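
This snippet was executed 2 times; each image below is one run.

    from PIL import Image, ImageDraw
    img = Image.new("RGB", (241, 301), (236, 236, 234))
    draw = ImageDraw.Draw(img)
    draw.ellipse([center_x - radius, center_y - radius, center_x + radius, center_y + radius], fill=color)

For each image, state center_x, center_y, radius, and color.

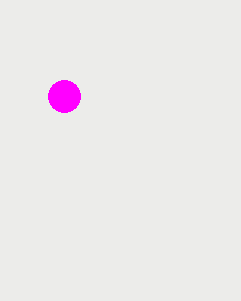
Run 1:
center_x = 64, center_y = 96, radius = 16, color = 'magenta'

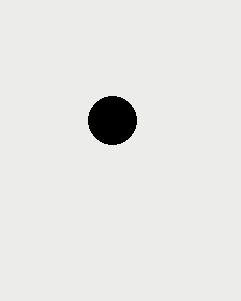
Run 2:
center_x = 112, center_y = 120, radius = 24, color = 'black'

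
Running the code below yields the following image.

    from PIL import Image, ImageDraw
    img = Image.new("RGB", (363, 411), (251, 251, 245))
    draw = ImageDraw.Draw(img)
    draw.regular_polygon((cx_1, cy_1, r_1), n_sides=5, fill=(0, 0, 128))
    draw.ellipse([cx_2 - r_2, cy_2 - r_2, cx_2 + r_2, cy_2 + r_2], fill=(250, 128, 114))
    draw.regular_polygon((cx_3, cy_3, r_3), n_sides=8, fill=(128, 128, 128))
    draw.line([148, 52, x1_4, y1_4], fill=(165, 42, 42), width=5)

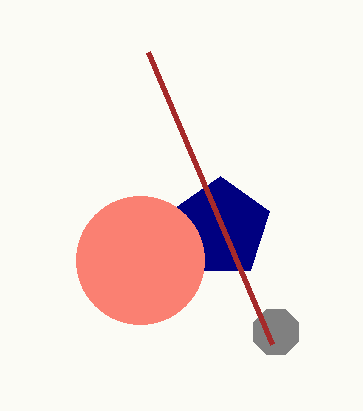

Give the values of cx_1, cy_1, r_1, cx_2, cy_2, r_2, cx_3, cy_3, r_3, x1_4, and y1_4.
cx_1 = 220, cy_1 = 228, r_1 = 52, cx_2 = 140, cy_2 = 260, r_2 = 64, cx_3 = 276, cy_3 = 332, r_3 = 24, x1_4 = 272, y1_4 = 344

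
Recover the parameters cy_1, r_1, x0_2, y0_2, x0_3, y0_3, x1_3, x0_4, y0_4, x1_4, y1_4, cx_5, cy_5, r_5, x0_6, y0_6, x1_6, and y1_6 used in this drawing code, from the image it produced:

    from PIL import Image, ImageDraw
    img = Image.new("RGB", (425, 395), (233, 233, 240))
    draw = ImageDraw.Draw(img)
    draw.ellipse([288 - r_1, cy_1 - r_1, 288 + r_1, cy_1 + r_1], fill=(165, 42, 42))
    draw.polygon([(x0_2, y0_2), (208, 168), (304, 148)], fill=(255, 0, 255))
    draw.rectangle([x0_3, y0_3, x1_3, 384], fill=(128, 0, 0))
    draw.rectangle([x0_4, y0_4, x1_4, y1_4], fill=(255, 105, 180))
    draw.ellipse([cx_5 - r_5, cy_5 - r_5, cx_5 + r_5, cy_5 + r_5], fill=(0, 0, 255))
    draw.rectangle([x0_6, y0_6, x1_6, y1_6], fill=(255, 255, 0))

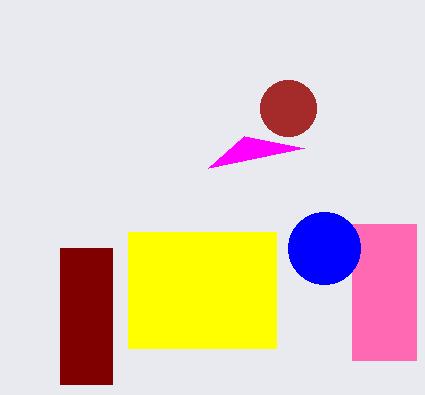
cy_1 = 108
r_1 = 28
x0_2 = 244
y0_2 = 136
x0_3 = 60
y0_3 = 248
x1_3 = 112
x0_4 = 352
y0_4 = 224
x1_4 = 416
y1_4 = 360
cx_5 = 324
cy_5 = 248
r_5 = 36
x0_6 = 128
y0_6 = 232
x1_6 = 276
y1_6 = 348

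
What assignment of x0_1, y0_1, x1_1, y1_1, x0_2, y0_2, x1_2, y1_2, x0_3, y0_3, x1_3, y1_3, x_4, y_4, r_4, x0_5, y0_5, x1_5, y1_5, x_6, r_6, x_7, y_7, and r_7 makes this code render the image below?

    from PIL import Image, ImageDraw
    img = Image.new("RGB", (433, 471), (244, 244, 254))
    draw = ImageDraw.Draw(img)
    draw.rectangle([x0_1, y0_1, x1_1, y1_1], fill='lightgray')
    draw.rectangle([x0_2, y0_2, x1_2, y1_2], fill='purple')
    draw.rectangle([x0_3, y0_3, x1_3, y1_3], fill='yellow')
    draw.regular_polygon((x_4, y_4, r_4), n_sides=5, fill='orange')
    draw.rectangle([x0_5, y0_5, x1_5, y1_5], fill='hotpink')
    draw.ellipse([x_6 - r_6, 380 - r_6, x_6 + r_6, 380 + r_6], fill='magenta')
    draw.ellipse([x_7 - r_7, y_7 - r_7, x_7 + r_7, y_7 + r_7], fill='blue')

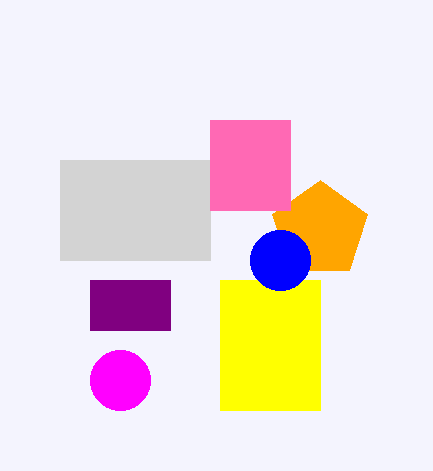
x0_1 = 60, y0_1 = 160, x1_1 = 210, y1_1 = 260, x0_2 = 90, y0_2 = 280, x1_2 = 170, y1_2 = 330, x0_3 = 220, y0_3 = 280, x1_3 = 320, y1_3 = 410, x_4 = 320, y_4 = 230, r_4 = 50, x0_5 = 210, y0_5 = 120, x1_5 = 290, y1_5 = 210, x_6 = 120, r_6 = 30, x_7 = 280, y_7 = 260, r_7 = 30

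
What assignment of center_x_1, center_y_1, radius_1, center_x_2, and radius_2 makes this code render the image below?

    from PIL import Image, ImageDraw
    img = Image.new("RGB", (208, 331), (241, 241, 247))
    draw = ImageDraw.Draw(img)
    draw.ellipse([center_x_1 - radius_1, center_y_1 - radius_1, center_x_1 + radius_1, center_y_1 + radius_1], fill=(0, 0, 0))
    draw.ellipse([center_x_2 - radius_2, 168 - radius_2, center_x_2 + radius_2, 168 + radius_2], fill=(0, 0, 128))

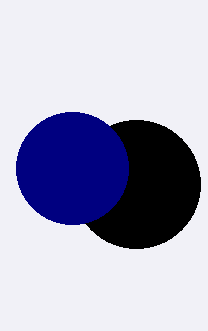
center_x_1 = 136; center_y_1 = 184; radius_1 = 64; center_x_2 = 72; radius_2 = 56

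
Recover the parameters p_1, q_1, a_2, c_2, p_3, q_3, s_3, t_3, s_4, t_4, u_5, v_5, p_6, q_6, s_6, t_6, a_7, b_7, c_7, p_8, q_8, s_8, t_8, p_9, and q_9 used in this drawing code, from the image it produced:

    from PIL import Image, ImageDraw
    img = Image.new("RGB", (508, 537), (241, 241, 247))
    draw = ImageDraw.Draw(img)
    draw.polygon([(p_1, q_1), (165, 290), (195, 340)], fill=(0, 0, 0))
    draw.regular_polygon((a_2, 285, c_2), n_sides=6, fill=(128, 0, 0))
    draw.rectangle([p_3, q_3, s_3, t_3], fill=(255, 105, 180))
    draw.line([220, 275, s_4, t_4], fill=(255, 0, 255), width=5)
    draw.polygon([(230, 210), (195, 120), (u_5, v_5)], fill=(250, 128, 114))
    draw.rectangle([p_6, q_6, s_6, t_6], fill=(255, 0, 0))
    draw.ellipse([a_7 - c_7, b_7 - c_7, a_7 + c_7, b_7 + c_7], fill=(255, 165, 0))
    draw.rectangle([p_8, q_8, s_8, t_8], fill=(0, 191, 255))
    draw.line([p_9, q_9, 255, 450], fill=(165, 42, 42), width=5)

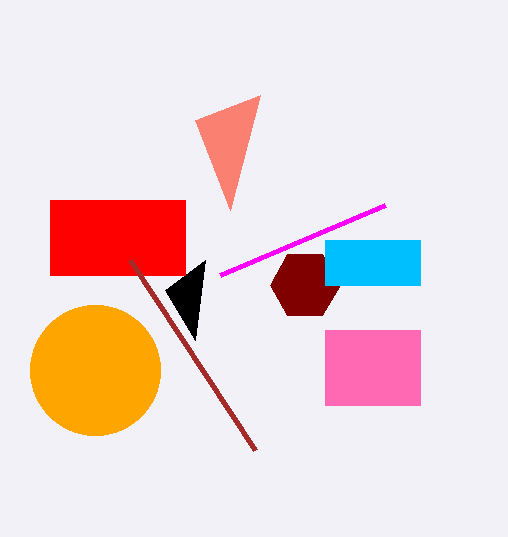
p_1 = 205, q_1 = 260, a_2 = 305, c_2 = 35, p_3 = 325, q_3 = 330, s_3 = 420, t_3 = 405, s_4 = 385, t_4 = 205, u_5 = 260, v_5 = 95, p_6 = 50, q_6 = 200, s_6 = 185, t_6 = 275, a_7 = 95, b_7 = 370, c_7 = 65, p_8 = 325, q_8 = 240, s_8 = 420, t_8 = 285, p_9 = 130, q_9 = 260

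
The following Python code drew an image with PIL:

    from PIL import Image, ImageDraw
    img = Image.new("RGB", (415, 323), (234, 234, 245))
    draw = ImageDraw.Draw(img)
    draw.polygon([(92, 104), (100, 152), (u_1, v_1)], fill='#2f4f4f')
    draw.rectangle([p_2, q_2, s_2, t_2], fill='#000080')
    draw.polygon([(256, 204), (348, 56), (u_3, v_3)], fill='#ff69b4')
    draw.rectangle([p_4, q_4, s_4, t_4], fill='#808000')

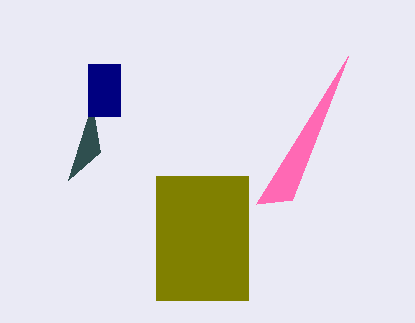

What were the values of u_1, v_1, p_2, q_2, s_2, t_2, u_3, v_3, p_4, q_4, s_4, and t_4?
u_1 = 68; v_1 = 180; p_2 = 88; q_2 = 64; s_2 = 120; t_2 = 116; u_3 = 292; v_3 = 200; p_4 = 156; q_4 = 176; s_4 = 248; t_4 = 300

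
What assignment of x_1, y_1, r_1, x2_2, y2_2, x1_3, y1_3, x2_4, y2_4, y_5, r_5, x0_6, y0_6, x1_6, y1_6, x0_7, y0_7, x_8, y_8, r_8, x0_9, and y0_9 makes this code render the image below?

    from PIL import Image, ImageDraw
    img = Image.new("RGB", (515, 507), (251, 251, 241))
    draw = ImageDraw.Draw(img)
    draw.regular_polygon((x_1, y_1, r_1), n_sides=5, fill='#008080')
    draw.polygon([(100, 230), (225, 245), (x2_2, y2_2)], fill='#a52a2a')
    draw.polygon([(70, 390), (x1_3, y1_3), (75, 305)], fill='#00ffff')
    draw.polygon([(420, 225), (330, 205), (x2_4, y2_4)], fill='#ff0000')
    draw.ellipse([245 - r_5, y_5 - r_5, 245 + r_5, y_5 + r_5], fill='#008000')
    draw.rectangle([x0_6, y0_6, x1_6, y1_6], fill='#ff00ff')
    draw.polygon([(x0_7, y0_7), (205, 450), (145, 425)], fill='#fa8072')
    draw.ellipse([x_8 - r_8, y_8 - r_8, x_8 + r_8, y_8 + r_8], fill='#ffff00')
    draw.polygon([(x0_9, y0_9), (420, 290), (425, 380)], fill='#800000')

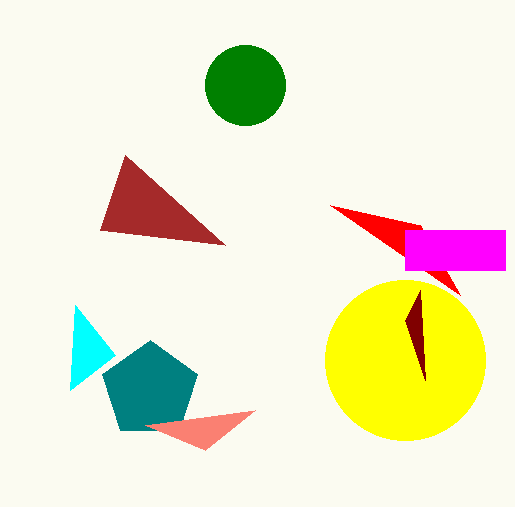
x_1 = 150, y_1 = 390, r_1 = 50, x2_2 = 125, y2_2 = 155, x1_3 = 115, y1_3 = 355, x2_4 = 460, y2_4 = 295, y_5 = 85, r_5 = 40, x0_6 = 405, y0_6 = 230, x1_6 = 505, y1_6 = 270, x0_7 = 255, y0_7 = 410, x_8 = 405, y_8 = 360, r_8 = 80, x0_9 = 405, y0_9 = 320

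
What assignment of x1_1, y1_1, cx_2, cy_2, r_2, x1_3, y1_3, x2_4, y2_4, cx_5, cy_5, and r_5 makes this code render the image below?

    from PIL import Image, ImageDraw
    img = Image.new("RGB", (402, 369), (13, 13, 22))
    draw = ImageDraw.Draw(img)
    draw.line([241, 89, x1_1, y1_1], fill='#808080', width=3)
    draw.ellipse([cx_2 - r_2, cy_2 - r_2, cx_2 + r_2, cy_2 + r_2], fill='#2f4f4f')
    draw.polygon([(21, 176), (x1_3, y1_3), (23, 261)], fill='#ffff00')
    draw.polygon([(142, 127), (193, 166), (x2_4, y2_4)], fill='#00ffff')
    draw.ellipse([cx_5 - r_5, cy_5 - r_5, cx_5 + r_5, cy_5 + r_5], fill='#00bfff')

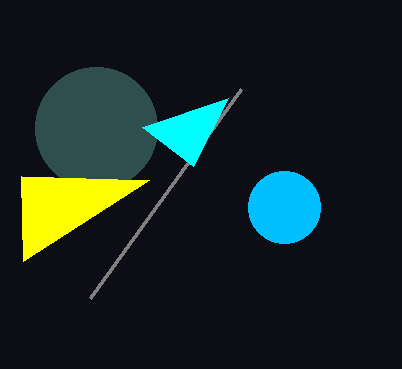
x1_1 = 90; y1_1 = 298; cx_2 = 96; cy_2 = 128; r_2 = 61; x1_3 = 149; y1_3 = 180; x2_4 = 228; y2_4 = 98; cx_5 = 284; cy_5 = 207; r_5 = 36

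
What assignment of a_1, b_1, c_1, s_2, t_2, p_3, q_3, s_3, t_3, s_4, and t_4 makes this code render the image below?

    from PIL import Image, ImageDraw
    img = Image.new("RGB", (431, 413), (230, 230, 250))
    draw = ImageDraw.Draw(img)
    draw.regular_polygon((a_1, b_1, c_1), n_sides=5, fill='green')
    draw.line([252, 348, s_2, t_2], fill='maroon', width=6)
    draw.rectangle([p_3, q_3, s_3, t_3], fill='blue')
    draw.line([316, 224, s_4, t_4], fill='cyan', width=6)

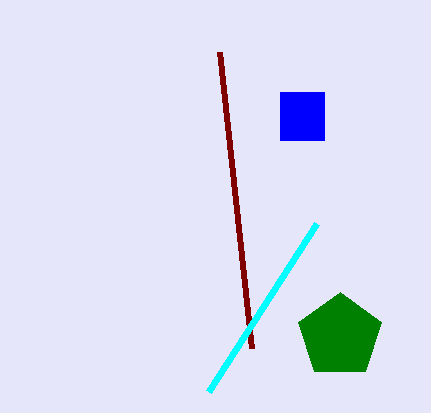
a_1 = 340
b_1 = 336
c_1 = 44
s_2 = 220
t_2 = 52
p_3 = 280
q_3 = 92
s_3 = 324
t_3 = 140
s_4 = 208
t_4 = 392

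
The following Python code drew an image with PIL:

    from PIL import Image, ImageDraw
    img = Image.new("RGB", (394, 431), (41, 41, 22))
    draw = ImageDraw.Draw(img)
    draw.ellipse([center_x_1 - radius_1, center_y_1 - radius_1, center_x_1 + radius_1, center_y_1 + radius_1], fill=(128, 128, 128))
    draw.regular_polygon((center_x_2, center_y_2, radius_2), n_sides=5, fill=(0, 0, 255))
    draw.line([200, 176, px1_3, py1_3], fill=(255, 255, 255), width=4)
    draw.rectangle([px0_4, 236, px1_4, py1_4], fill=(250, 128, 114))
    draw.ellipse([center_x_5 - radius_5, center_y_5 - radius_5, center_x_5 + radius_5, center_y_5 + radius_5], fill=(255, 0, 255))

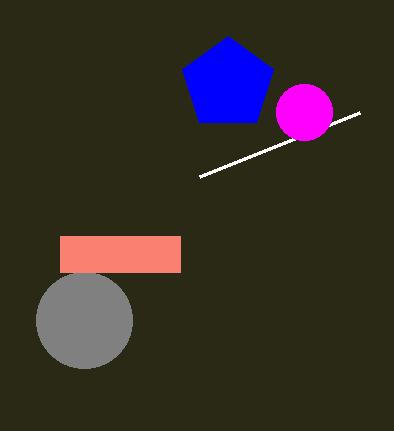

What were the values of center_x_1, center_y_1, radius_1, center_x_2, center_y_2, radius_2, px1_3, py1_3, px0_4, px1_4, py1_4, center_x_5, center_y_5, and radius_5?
center_x_1 = 84
center_y_1 = 320
radius_1 = 48
center_x_2 = 228
center_y_2 = 84
radius_2 = 48
px1_3 = 360
py1_3 = 112
px0_4 = 60
px1_4 = 180
py1_4 = 272
center_x_5 = 304
center_y_5 = 112
radius_5 = 28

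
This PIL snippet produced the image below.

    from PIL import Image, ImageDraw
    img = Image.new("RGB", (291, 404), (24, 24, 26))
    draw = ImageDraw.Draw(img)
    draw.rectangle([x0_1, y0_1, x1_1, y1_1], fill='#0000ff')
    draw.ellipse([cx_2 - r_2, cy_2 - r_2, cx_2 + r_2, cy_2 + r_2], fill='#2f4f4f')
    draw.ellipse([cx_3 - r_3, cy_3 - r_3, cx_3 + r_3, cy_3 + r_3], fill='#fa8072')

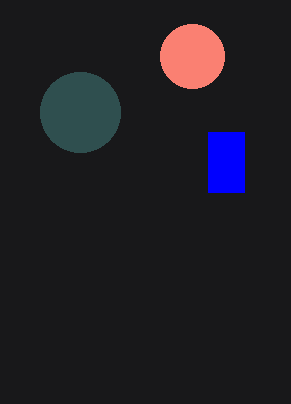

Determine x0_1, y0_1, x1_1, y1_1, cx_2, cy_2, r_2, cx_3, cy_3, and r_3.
x0_1 = 208, y0_1 = 132, x1_1 = 244, y1_1 = 192, cx_2 = 80, cy_2 = 112, r_2 = 40, cx_3 = 192, cy_3 = 56, r_3 = 32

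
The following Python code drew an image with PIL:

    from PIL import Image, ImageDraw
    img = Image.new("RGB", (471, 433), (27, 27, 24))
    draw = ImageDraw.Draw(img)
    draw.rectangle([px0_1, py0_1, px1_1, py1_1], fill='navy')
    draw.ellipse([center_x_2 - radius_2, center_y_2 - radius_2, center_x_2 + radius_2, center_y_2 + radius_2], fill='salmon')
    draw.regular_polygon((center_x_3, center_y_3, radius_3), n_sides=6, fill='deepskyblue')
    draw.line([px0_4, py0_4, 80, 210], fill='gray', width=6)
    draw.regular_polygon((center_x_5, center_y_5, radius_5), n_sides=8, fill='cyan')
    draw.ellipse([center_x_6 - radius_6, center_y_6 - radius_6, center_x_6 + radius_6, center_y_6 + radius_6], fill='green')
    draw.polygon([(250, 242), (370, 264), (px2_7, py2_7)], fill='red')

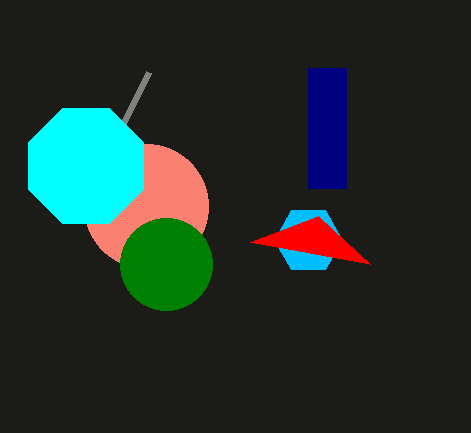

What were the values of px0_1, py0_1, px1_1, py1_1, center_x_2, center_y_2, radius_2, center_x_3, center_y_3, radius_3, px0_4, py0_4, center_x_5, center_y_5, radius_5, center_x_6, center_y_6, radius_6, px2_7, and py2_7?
px0_1 = 308
py0_1 = 68
px1_1 = 346
py1_1 = 188
center_x_2 = 146
center_y_2 = 206
radius_2 = 62
center_x_3 = 308
center_y_3 = 240
radius_3 = 34
px0_4 = 148
py0_4 = 72
center_x_5 = 86
center_y_5 = 166
radius_5 = 62
center_x_6 = 166
center_y_6 = 264
radius_6 = 46
px2_7 = 318
py2_7 = 216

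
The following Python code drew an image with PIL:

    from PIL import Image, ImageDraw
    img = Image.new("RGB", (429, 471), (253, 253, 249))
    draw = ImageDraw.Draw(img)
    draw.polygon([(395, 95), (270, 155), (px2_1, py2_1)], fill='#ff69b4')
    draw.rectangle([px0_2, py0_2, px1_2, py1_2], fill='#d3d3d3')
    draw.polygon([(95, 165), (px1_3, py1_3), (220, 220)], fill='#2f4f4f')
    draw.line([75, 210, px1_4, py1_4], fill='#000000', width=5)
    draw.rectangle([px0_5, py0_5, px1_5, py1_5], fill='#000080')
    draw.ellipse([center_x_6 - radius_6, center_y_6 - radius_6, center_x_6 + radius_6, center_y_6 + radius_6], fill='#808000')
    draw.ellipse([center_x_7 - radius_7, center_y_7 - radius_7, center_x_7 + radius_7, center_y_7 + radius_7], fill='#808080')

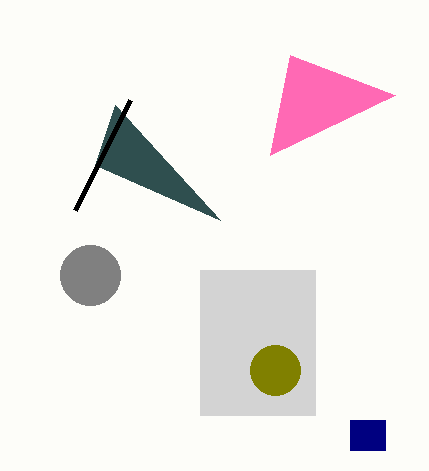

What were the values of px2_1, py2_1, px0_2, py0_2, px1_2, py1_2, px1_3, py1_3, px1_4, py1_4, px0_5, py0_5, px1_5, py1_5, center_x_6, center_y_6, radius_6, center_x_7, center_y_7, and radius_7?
px2_1 = 290
py2_1 = 55
px0_2 = 200
py0_2 = 270
px1_2 = 315
py1_2 = 415
px1_3 = 115
py1_3 = 105
px1_4 = 130
py1_4 = 100
px0_5 = 350
py0_5 = 420
px1_5 = 385
py1_5 = 450
center_x_6 = 275
center_y_6 = 370
radius_6 = 25
center_x_7 = 90
center_y_7 = 275
radius_7 = 30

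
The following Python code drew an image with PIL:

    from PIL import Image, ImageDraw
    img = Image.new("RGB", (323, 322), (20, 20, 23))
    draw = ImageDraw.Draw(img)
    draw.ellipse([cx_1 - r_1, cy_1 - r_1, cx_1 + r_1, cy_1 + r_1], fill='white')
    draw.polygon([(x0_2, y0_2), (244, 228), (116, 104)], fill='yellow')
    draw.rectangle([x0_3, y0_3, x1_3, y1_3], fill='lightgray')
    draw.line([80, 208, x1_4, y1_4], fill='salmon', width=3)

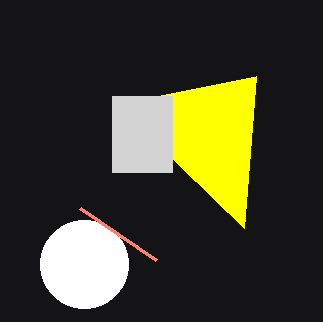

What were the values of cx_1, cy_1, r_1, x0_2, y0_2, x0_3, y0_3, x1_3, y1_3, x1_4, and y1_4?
cx_1 = 84
cy_1 = 264
r_1 = 44
x0_2 = 256
y0_2 = 76
x0_3 = 112
y0_3 = 96
x1_3 = 172
y1_3 = 172
x1_4 = 156
y1_4 = 260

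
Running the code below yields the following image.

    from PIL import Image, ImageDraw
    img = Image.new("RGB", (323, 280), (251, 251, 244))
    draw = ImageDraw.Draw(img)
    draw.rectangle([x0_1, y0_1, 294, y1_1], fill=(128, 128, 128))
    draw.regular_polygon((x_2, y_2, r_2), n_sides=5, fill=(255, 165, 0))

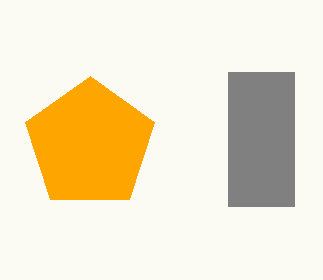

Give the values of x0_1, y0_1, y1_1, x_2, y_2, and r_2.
x0_1 = 228, y0_1 = 72, y1_1 = 206, x_2 = 90, y_2 = 144, r_2 = 68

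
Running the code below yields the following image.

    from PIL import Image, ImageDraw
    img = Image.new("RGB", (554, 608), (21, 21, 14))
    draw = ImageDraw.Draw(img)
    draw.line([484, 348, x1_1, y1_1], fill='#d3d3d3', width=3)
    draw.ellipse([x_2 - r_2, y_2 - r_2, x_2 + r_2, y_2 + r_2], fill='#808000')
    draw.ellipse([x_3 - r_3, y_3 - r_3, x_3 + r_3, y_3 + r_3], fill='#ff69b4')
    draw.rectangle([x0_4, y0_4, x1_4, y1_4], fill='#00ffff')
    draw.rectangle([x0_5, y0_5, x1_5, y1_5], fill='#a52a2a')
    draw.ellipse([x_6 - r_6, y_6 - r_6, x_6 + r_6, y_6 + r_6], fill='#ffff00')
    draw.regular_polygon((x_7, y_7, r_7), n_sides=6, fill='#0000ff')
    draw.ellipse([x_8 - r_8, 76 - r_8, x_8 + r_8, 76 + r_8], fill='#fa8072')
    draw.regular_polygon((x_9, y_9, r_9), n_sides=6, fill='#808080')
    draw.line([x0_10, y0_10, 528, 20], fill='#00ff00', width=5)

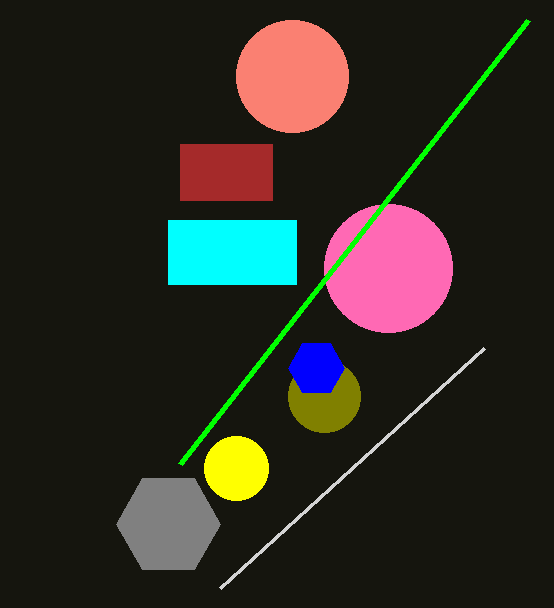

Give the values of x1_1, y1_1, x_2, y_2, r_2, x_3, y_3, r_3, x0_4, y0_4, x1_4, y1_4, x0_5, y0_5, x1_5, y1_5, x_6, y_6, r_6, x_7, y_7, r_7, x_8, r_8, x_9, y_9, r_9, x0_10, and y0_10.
x1_1 = 220, y1_1 = 588, x_2 = 324, y_2 = 396, r_2 = 36, x_3 = 388, y_3 = 268, r_3 = 64, x0_4 = 168, y0_4 = 220, x1_4 = 296, y1_4 = 284, x0_5 = 180, y0_5 = 144, x1_5 = 272, y1_5 = 200, x_6 = 236, y_6 = 468, r_6 = 32, x_7 = 316, y_7 = 368, r_7 = 28, x_8 = 292, r_8 = 56, x_9 = 168, y_9 = 524, r_9 = 52, x0_10 = 180, y0_10 = 464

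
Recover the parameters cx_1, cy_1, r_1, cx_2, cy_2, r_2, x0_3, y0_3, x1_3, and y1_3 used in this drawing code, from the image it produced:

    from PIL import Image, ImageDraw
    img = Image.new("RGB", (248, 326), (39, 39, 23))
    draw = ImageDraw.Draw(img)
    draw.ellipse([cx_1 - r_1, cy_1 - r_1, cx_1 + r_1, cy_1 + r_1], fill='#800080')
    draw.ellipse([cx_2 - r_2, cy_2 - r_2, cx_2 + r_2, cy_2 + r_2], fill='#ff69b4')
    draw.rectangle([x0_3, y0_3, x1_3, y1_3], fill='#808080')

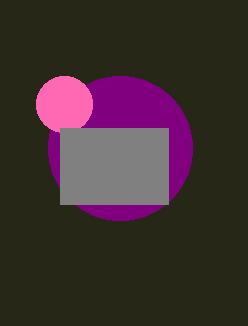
cx_1 = 120, cy_1 = 148, r_1 = 72, cx_2 = 64, cy_2 = 104, r_2 = 28, x0_3 = 60, y0_3 = 128, x1_3 = 168, y1_3 = 204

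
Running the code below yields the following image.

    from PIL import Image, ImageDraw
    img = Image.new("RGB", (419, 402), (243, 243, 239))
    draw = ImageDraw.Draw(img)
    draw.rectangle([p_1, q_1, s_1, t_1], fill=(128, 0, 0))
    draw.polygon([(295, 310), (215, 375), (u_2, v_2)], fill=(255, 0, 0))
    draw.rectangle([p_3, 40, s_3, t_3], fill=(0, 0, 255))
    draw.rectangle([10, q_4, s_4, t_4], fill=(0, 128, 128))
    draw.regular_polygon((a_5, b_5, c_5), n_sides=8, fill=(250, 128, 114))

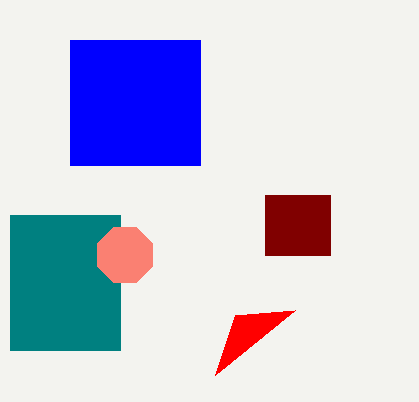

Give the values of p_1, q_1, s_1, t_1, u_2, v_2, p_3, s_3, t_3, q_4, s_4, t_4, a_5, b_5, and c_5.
p_1 = 265, q_1 = 195, s_1 = 330, t_1 = 255, u_2 = 235, v_2 = 315, p_3 = 70, s_3 = 200, t_3 = 165, q_4 = 215, s_4 = 120, t_4 = 350, a_5 = 125, b_5 = 255, c_5 = 30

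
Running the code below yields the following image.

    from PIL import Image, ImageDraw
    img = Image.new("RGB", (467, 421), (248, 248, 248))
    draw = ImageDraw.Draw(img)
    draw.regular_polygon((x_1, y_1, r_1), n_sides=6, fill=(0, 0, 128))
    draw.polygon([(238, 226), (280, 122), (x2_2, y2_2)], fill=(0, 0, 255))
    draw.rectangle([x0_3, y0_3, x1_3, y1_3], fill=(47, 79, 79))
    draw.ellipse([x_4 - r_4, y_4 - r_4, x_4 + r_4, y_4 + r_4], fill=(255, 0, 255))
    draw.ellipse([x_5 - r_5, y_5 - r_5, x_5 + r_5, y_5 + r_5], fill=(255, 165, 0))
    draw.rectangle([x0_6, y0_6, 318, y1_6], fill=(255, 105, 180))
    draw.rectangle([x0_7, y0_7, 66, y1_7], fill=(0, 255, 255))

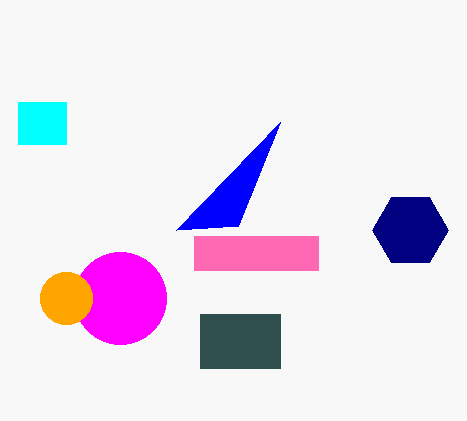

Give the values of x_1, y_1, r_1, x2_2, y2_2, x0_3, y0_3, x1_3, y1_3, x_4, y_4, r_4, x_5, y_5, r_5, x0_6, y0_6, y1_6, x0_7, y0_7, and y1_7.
x_1 = 410
y_1 = 230
r_1 = 38
x2_2 = 176
y2_2 = 230
x0_3 = 200
y0_3 = 314
x1_3 = 280
y1_3 = 368
x_4 = 120
y_4 = 298
r_4 = 46
x_5 = 66
y_5 = 298
r_5 = 26
x0_6 = 194
y0_6 = 236
y1_6 = 270
x0_7 = 18
y0_7 = 102
y1_7 = 144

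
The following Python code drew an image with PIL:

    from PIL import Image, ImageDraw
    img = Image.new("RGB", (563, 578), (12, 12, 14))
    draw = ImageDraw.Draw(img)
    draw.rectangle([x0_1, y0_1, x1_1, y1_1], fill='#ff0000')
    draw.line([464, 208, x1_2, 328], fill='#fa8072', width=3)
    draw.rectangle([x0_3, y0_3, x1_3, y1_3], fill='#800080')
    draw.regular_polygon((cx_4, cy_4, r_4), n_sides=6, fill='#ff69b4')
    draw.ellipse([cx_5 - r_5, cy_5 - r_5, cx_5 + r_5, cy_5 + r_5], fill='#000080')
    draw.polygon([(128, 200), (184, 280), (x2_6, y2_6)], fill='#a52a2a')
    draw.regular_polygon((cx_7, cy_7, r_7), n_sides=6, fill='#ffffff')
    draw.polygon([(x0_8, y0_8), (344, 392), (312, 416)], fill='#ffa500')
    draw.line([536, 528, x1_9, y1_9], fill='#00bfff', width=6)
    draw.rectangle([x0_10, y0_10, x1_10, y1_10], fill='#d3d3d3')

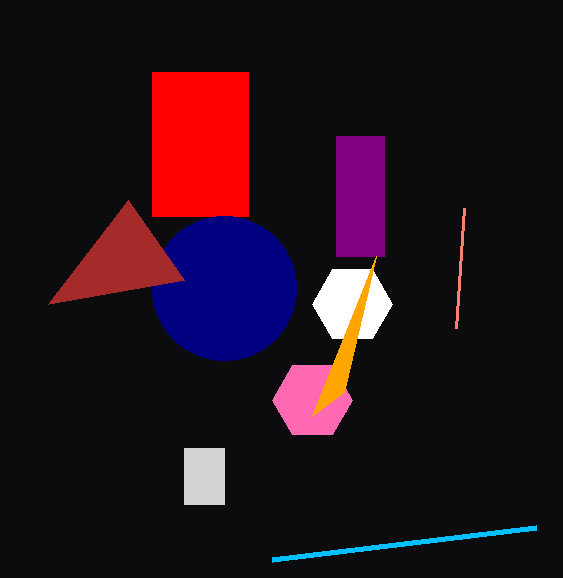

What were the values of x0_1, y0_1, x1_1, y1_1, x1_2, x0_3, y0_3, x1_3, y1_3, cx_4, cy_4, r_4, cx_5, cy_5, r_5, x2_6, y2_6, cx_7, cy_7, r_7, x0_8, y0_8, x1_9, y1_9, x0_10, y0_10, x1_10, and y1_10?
x0_1 = 152; y0_1 = 72; x1_1 = 248; y1_1 = 216; x1_2 = 456; x0_3 = 336; y0_3 = 136; x1_3 = 384; y1_3 = 256; cx_4 = 312; cy_4 = 400; r_4 = 40; cx_5 = 224; cy_5 = 288; r_5 = 72; x2_6 = 48; y2_6 = 304; cx_7 = 352; cy_7 = 304; r_7 = 40; x0_8 = 376; y0_8 = 256; x1_9 = 272; y1_9 = 560; x0_10 = 184; y0_10 = 448; x1_10 = 224; y1_10 = 504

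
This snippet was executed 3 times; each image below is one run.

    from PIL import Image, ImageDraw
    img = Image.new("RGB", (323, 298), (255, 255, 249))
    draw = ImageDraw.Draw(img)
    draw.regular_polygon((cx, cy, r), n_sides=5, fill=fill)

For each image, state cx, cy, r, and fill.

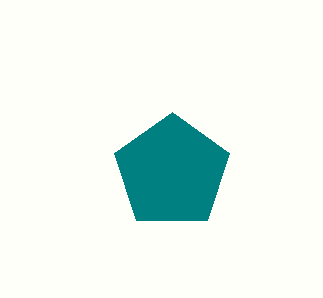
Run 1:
cx = 172; cy = 172; r = 60; fill = 'teal'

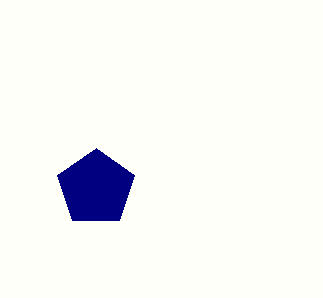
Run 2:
cx = 96; cy = 188; r = 40; fill = 'navy'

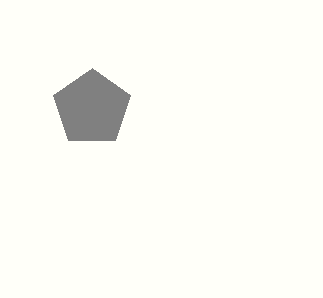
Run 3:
cx = 92
cy = 108
r = 40
fill = 'gray'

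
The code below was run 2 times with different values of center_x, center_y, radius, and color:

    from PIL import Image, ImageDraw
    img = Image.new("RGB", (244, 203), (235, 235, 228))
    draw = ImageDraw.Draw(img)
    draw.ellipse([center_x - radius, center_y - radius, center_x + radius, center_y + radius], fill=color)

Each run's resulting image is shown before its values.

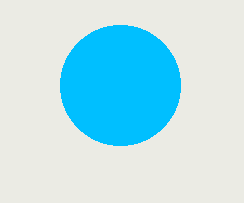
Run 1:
center_x = 120, center_y = 85, radius = 60, color = 'deepskyblue'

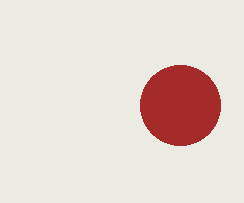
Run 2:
center_x = 180
center_y = 105
radius = 40
color = 'brown'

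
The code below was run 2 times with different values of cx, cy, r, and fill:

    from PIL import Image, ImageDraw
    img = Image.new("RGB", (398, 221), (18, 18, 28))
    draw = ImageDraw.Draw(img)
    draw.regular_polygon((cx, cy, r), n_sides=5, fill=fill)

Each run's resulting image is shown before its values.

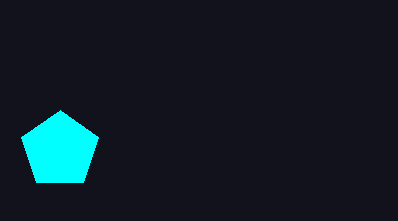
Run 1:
cx = 60
cy = 150
r = 40
fill = 'cyan'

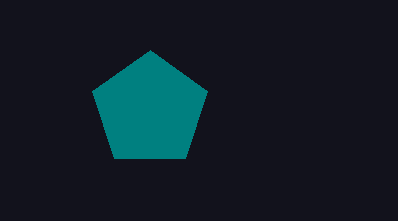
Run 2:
cx = 150, cy = 110, r = 60, fill = 'teal'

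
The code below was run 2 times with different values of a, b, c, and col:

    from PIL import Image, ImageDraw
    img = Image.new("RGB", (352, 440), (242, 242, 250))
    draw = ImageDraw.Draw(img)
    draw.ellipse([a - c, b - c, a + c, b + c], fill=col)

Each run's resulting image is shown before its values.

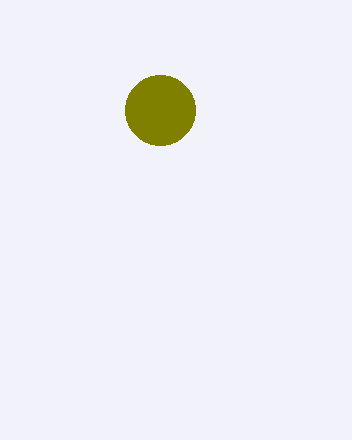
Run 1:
a = 160, b = 110, c = 35, col = 'olive'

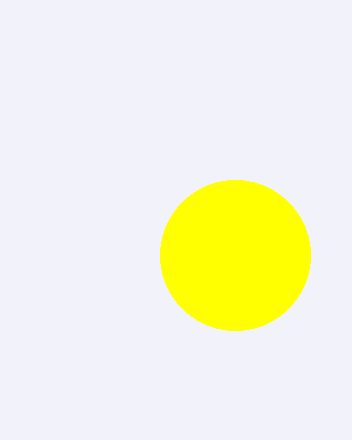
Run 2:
a = 235, b = 255, c = 75, col = 'yellow'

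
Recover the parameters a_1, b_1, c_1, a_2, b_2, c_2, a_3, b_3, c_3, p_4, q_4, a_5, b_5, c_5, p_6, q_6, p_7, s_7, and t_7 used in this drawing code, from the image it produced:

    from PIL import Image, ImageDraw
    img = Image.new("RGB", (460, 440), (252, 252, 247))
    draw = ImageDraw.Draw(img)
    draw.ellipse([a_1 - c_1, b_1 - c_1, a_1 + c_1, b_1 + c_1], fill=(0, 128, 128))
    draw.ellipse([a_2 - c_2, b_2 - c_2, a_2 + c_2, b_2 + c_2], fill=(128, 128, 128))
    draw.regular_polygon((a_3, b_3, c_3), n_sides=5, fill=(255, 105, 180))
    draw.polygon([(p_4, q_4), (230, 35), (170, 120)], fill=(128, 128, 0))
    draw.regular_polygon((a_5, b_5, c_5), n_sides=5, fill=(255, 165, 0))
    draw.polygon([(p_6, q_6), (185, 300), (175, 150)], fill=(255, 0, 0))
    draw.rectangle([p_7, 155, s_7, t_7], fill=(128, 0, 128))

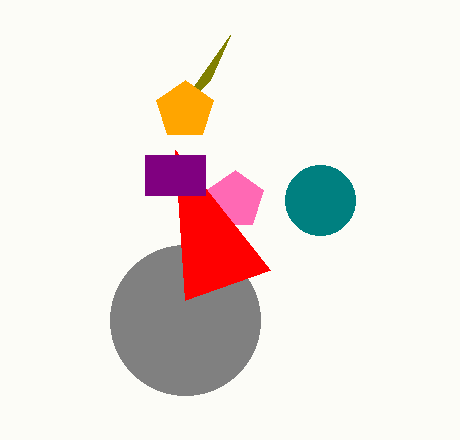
a_1 = 320, b_1 = 200, c_1 = 35, a_2 = 185, b_2 = 320, c_2 = 75, a_3 = 235, b_3 = 200, c_3 = 30, p_4 = 210, q_4 = 80, a_5 = 185, b_5 = 110, c_5 = 30, p_6 = 270, q_6 = 270, p_7 = 145, s_7 = 205, t_7 = 195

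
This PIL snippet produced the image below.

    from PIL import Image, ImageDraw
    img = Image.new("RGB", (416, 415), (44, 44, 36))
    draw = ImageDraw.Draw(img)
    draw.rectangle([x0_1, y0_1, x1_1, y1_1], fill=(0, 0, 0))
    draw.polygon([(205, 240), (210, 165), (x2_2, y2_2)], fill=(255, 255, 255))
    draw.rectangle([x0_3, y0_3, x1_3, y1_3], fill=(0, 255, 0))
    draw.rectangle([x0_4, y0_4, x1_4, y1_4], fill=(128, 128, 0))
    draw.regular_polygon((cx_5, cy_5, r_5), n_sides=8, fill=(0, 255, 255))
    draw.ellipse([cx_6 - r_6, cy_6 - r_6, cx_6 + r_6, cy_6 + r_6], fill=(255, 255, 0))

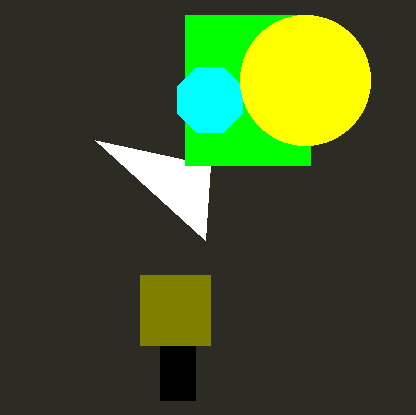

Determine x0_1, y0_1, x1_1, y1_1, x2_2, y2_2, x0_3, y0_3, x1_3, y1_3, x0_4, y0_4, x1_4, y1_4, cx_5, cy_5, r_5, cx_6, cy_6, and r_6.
x0_1 = 160
y0_1 = 275
x1_1 = 195
y1_1 = 400
x2_2 = 95
y2_2 = 140
x0_3 = 185
y0_3 = 15
x1_3 = 310
y1_3 = 165
x0_4 = 140
y0_4 = 275
x1_4 = 210
y1_4 = 345
cx_5 = 210
cy_5 = 100
r_5 = 35
cx_6 = 305
cy_6 = 80
r_6 = 65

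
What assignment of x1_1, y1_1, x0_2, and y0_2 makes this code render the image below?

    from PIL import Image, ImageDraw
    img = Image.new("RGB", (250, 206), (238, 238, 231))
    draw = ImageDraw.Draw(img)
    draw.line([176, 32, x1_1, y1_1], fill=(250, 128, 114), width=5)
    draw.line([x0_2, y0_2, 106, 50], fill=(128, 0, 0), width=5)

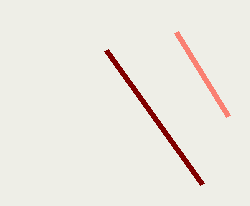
x1_1 = 228
y1_1 = 116
x0_2 = 202
y0_2 = 184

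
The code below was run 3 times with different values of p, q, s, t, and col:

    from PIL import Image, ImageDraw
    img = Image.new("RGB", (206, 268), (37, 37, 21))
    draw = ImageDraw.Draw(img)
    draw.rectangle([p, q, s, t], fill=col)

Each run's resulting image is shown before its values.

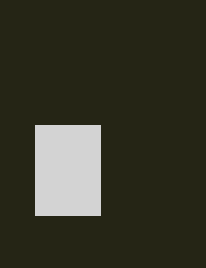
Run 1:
p = 35; q = 125; s = 100; t = 215; col = 'lightgray'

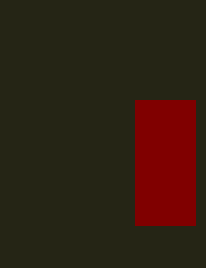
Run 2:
p = 135; q = 100; s = 195; t = 225; col = 'maroon'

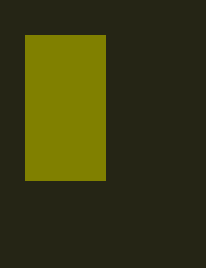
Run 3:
p = 25
q = 35
s = 105
t = 180
col = 'olive'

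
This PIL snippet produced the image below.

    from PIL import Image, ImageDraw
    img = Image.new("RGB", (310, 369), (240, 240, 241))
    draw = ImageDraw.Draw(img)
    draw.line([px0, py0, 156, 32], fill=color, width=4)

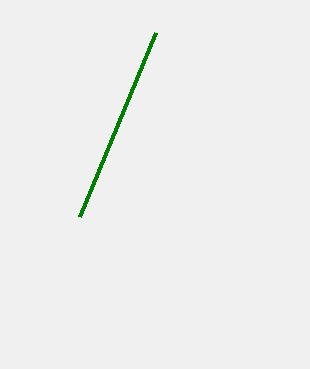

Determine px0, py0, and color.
px0 = 80, py0 = 216, color = 'green'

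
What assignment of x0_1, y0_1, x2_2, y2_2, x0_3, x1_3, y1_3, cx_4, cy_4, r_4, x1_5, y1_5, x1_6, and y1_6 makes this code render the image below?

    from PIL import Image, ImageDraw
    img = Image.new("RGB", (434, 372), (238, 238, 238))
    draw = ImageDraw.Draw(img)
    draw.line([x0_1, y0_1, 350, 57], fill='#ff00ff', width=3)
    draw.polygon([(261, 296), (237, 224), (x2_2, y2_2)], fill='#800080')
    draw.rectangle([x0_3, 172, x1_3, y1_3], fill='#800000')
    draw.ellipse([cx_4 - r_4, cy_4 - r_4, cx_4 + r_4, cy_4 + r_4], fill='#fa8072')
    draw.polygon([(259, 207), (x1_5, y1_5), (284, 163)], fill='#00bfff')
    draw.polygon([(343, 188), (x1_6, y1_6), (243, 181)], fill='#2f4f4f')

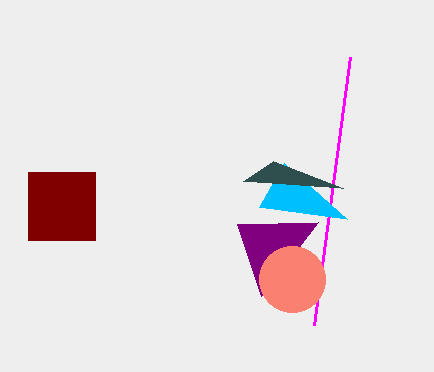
x0_1 = 314
y0_1 = 325
x2_2 = 318
y2_2 = 222
x0_3 = 28
x1_3 = 95
y1_3 = 240
cx_4 = 292
cy_4 = 279
r_4 = 33
x1_5 = 347
y1_5 = 219
x1_6 = 273
y1_6 = 161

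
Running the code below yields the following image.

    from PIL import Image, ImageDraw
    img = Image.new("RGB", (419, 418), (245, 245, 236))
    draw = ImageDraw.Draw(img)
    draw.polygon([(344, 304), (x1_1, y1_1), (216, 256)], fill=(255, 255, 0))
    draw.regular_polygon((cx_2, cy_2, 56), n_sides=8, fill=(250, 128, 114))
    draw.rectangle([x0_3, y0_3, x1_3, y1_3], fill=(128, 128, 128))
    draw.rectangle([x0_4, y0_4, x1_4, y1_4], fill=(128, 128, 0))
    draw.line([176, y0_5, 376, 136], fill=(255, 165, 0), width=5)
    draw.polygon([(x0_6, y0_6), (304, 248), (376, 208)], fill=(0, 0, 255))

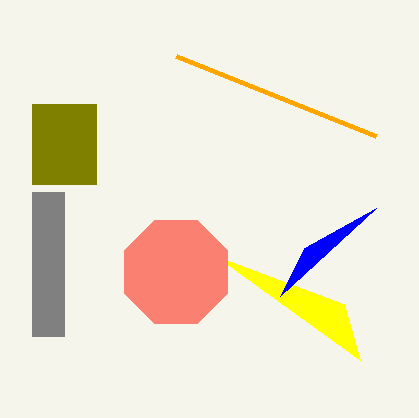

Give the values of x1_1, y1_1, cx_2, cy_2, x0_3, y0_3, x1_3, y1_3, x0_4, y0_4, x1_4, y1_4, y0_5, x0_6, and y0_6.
x1_1 = 360; y1_1 = 360; cx_2 = 176; cy_2 = 272; x0_3 = 32; y0_3 = 192; x1_3 = 64; y1_3 = 336; x0_4 = 32; y0_4 = 104; x1_4 = 96; y1_4 = 184; y0_5 = 56; x0_6 = 280; y0_6 = 296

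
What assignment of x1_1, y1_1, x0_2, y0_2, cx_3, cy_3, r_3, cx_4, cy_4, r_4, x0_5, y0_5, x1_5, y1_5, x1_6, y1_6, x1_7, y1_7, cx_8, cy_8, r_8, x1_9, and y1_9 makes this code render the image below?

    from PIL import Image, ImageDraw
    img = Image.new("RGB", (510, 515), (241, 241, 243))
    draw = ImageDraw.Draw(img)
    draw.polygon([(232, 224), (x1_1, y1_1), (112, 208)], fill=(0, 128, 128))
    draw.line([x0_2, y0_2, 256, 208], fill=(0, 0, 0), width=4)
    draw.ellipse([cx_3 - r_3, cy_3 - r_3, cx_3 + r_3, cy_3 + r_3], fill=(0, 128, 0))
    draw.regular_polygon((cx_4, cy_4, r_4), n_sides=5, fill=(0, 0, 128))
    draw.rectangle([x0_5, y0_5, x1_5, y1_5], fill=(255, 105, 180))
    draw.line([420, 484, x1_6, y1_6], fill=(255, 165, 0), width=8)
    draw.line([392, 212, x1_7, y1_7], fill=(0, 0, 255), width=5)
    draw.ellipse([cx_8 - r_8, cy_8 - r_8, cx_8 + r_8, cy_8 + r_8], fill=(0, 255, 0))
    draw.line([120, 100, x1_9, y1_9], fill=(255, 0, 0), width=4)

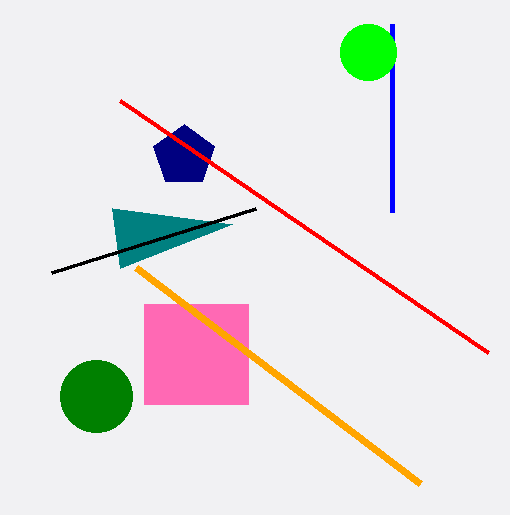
x1_1 = 120; y1_1 = 268; x0_2 = 52; y0_2 = 272; cx_3 = 96; cy_3 = 396; r_3 = 36; cx_4 = 184; cy_4 = 156; r_4 = 32; x0_5 = 144; y0_5 = 304; x1_5 = 248; y1_5 = 404; x1_6 = 136; y1_6 = 268; x1_7 = 392; y1_7 = 24; cx_8 = 368; cy_8 = 52; r_8 = 28; x1_9 = 488; y1_9 = 352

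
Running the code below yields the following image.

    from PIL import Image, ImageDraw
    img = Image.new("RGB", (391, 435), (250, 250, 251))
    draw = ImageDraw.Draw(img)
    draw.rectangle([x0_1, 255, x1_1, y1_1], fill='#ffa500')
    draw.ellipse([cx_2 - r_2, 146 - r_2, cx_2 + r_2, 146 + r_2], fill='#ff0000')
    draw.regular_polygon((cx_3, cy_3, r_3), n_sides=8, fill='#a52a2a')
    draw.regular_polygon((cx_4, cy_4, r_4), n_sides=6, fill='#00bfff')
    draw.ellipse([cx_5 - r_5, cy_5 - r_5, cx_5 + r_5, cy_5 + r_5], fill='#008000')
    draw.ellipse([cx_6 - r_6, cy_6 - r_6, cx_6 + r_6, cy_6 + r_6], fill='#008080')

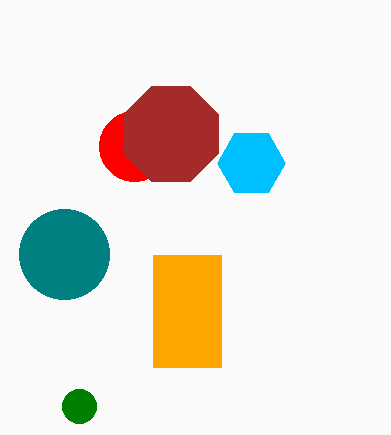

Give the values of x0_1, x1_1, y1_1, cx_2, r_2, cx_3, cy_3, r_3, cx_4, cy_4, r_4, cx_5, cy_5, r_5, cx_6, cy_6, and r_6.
x0_1 = 153
x1_1 = 221
y1_1 = 367
cx_2 = 134
r_2 = 35
cx_3 = 171
cy_3 = 134
r_3 = 51
cx_4 = 251
cy_4 = 163
r_4 = 34
cx_5 = 79
cy_5 = 406
r_5 = 17
cx_6 = 64
cy_6 = 254
r_6 = 45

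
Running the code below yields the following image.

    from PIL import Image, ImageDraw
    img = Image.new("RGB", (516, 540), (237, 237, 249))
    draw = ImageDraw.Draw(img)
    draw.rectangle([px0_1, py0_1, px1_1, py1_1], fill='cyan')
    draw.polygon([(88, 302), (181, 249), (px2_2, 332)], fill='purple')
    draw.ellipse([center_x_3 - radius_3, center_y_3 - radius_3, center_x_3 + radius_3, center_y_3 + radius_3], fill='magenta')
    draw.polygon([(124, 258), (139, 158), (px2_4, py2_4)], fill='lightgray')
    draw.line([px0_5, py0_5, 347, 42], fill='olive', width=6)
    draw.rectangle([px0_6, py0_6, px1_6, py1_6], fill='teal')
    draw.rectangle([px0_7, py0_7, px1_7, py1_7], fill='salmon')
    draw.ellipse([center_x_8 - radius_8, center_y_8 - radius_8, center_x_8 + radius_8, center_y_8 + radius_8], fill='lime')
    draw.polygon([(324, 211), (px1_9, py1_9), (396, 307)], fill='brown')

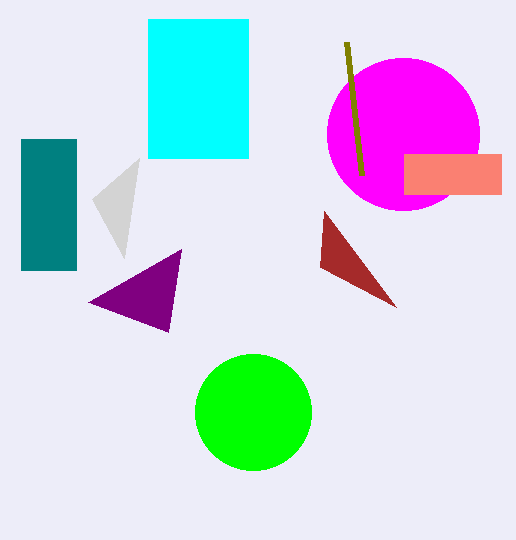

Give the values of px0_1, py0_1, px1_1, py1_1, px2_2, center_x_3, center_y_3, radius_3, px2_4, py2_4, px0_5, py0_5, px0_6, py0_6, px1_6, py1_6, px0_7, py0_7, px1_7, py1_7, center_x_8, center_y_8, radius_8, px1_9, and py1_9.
px0_1 = 148; py0_1 = 19; px1_1 = 248; py1_1 = 158; px2_2 = 168; center_x_3 = 403; center_y_3 = 134; radius_3 = 76; px2_4 = 92; py2_4 = 199; px0_5 = 362; py0_5 = 175; px0_6 = 21; py0_6 = 139; px1_6 = 76; py1_6 = 270; px0_7 = 404; py0_7 = 154; px1_7 = 501; py1_7 = 194; center_x_8 = 253; center_y_8 = 412; radius_8 = 58; px1_9 = 320; py1_9 = 267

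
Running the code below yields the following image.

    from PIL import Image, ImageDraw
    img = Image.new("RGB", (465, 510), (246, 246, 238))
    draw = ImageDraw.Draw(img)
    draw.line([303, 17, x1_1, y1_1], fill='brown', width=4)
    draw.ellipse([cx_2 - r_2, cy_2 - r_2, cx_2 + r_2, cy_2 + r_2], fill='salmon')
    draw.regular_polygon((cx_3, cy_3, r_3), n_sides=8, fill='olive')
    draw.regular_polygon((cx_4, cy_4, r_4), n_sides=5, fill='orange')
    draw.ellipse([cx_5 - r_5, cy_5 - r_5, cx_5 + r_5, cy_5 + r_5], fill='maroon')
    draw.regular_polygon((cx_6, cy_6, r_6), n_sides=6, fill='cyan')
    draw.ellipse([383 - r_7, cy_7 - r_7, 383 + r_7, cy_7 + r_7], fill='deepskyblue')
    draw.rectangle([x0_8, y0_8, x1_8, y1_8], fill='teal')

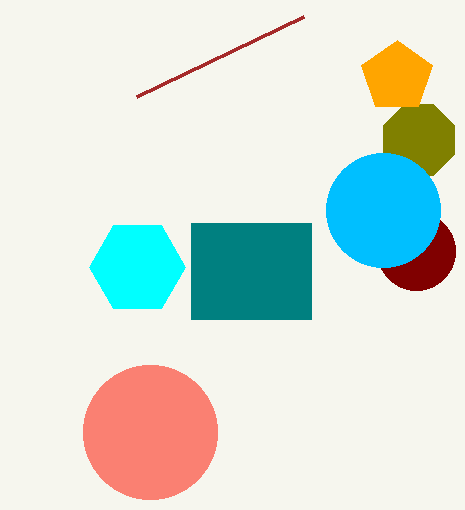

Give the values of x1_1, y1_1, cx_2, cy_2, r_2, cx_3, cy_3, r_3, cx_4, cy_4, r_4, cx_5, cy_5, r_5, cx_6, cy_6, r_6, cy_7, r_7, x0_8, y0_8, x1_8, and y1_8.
x1_1 = 136; y1_1 = 97; cx_2 = 150; cy_2 = 432; r_2 = 67; cx_3 = 419; cy_3 = 140; r_3 = 38; cx_4 = 397; cy_4 = 77; r_4 = 37; cx_5 = 416; cy_5 = 251; r_5 = 39; cx_6 = 137; cy_6 = 267; r_6 = 48; cy_7 = 210; r_7 = 57; x0_8 = 191; y0_8 = 223; x1_8 = 311; y1_8 = 319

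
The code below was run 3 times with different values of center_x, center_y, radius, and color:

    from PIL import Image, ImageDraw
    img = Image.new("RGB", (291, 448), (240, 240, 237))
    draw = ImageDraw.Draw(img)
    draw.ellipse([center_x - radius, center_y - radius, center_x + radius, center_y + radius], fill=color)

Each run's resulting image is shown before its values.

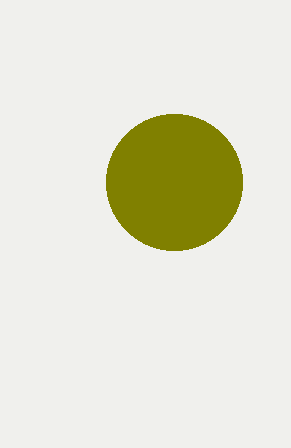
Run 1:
center_x = 174, center_y = 182, radius = 68, color = 'olive'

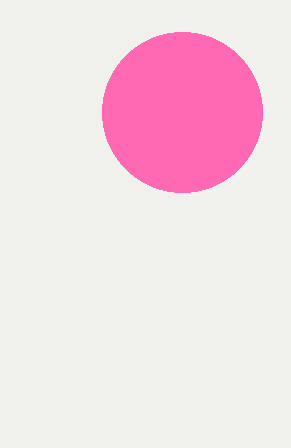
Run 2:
center_x = 182
center_y = 112
radius = 80
color = 'hotpink'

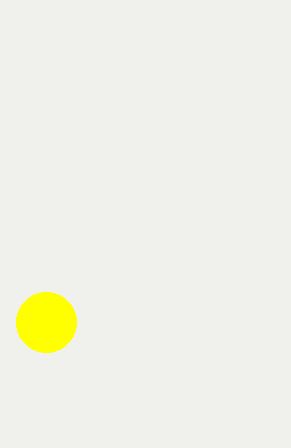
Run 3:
center_x = 46; center_y = 322; radius = 30; color = 'yellow'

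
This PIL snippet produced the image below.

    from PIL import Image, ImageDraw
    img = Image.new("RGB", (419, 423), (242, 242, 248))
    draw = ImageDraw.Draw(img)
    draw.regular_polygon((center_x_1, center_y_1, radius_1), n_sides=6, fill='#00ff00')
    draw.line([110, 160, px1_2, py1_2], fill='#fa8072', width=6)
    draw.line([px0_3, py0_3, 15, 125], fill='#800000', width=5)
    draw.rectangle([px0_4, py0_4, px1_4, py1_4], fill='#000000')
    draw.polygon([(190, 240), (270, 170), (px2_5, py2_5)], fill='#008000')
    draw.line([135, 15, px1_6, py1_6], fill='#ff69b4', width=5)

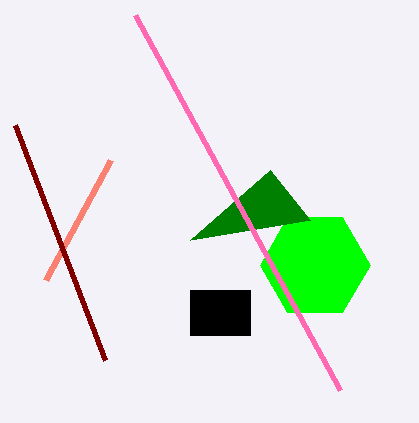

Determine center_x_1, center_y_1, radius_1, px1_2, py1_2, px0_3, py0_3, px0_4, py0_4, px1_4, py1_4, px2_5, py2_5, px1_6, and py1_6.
center_x_1 = 315
center_y_1 = 265
radius_1 = 55
px1_2 = 45
py1_2 = 280
px0_3 = 105
py0_3 = 360
px0_4 = 190
py0_4 = 290
px1_4 = 250
py1_4 = 335
px2_5 = 310
py2_5 = 220
px1_6 = 340
py1_6 = 390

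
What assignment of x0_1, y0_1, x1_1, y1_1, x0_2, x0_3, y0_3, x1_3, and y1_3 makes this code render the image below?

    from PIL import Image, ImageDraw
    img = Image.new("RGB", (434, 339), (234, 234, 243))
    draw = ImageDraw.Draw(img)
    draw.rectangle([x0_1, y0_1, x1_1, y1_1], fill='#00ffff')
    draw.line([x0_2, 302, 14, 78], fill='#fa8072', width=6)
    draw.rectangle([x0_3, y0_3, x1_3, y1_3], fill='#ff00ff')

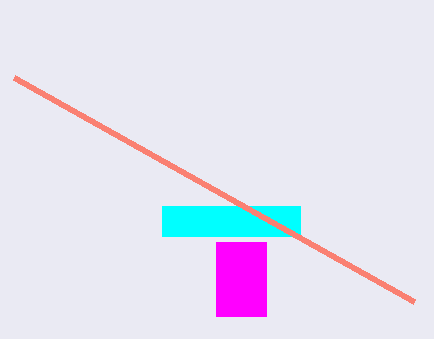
x0_1 = 162; y0_1 = 206; x1_1 = 300; y1_1 = 236; x0_2 = 414; x0_3 = 216; y0_3 = 242; x1_3 = 266; y1_3 = 316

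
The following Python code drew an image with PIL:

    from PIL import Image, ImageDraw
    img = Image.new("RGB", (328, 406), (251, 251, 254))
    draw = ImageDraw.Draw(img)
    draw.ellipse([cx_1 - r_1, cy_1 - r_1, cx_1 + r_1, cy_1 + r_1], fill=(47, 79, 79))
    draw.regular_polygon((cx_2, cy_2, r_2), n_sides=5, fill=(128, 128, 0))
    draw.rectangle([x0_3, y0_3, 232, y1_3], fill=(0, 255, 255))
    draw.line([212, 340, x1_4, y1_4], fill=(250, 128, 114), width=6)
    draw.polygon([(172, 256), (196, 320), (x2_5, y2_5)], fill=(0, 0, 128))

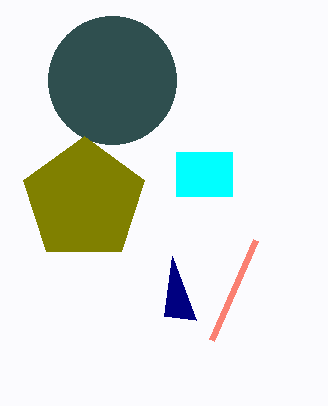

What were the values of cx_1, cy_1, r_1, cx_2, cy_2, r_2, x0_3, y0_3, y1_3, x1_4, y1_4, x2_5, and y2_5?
cx_1 = 112; cy_1 = 80; r_1 = 64; cx_2 = 84; cy_2 = 200; r_2 = 64; x0_3 = 176; y0_3 = 152; y1_3 = 196; x1_4 = 256; y1_4 = 240; x2_5 = 164; y2_5 = 316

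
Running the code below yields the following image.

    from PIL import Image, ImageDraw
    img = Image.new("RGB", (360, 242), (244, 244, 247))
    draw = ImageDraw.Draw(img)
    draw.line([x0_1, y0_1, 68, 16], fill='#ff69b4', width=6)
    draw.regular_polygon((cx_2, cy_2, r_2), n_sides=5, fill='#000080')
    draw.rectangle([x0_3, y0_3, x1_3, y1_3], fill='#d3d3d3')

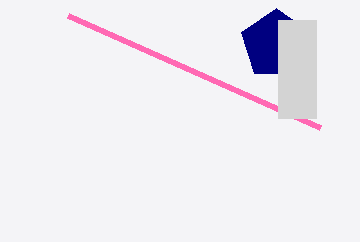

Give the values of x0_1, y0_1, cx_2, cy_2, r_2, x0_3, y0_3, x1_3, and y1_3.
x0_1 = 320
y0_1 = 128
cx_2 = 276
cy_2 = 44
r_2 = 36
x0_3 = 278
y0_3 = 20
x1_3 = 316
y1_3 = 118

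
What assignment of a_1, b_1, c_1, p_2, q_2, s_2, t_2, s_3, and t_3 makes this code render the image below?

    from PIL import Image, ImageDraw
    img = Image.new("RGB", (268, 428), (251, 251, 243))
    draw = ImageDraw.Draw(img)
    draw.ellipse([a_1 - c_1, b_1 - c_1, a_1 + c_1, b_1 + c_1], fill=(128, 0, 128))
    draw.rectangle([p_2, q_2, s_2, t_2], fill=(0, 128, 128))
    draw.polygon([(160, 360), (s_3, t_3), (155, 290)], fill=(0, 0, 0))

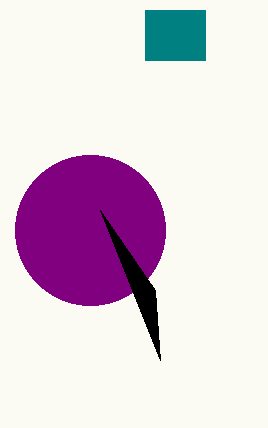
a_1 = 90; b_1 = 230; c_1 = 75; p_2 = 145; q_2 = 10; s_2 = 205; t_2 = 60; s_3 = 100; t_3 = 210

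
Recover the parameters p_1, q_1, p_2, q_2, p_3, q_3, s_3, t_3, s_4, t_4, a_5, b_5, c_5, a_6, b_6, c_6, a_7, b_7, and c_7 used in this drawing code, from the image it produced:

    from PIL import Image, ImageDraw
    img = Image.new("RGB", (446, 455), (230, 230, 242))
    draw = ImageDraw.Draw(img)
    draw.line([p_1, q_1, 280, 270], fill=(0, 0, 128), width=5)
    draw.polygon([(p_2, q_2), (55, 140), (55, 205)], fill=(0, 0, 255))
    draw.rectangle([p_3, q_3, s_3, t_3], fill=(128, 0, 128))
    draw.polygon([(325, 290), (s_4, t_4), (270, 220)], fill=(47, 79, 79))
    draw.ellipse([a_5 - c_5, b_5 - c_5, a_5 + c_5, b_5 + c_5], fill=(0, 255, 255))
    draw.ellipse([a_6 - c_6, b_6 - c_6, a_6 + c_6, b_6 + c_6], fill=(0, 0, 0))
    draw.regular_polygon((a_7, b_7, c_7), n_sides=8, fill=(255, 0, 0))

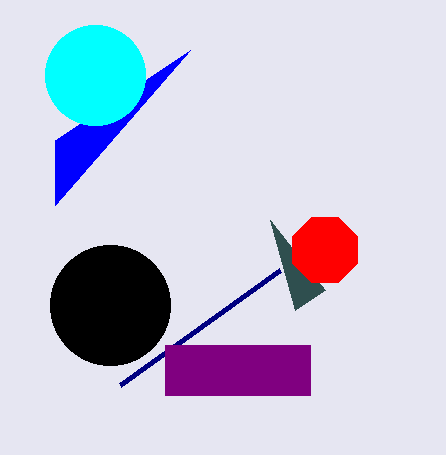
p_1 = 120
q_1 = 385
p_2 = 190
q_2 = 50
p_3 = 165
q_3 = 345
s_3 = 310
t_3 = 395
s_4 = 295
t_4 = 310
a_5 = 95
b_5 = 75
c_5 = 50
a_6 = 110
b_6 = 305
c_6 = 60
a_7 = 325
b_7 = 250
c_7 = 35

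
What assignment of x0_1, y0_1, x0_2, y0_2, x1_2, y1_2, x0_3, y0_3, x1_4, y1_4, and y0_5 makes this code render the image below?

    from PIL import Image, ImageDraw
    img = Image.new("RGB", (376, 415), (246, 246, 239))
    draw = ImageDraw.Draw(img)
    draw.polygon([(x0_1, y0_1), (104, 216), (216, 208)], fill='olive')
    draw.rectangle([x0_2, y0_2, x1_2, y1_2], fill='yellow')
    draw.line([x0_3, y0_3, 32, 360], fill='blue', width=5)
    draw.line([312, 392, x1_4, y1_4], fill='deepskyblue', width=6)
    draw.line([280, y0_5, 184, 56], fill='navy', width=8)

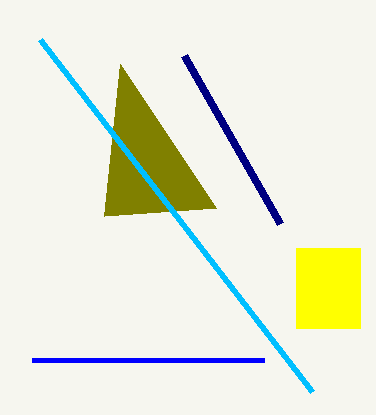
x0_1 = 120
y0_1 = 64
x0_2 = 296
y0_2 = 248
x1_2 = 360
y1_2 = 328
x0_3 = 264
y0_3 = 360
x1_4 = 40
y1_4 = 40
y0_5 = 224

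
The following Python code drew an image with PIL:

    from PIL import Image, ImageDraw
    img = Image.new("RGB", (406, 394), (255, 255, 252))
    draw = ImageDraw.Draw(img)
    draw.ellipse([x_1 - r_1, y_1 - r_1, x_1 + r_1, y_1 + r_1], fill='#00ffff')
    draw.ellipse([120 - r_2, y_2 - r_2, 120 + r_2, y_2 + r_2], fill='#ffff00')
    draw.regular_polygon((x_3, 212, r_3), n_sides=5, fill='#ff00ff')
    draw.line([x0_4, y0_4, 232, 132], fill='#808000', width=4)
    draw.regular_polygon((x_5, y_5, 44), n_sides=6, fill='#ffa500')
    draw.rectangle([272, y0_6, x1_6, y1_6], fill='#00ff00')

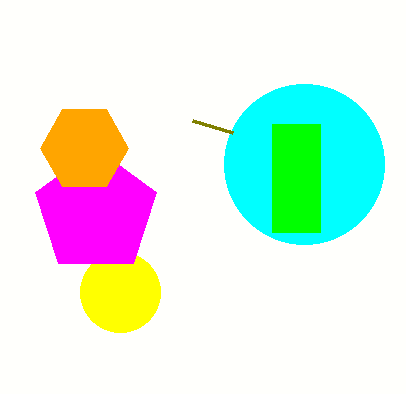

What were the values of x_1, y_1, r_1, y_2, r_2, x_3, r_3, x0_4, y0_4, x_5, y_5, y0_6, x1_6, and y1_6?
x_1 = 304, y_1 = 164, r_1 = 80, y_2 = 292, r_2 = 40, x_3 = 96, r_3 = 64, x0_4 = 192, y0_4 = 120, x_5 = 84, y_5 = 148, y0_6 = 124, x1_6 = 320, y1_6 = 232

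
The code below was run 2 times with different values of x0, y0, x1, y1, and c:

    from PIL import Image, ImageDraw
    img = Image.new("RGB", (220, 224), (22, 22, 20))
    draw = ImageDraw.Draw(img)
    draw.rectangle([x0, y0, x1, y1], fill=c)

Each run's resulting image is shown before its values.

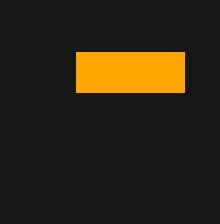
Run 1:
x0 = 76
y0 = 52
x1 = 184
y1 = 92
c = 'orange'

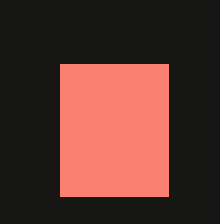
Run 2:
x0 = 60; y0 = 64; x1 = 168; y1 = 196; c = 'salmon'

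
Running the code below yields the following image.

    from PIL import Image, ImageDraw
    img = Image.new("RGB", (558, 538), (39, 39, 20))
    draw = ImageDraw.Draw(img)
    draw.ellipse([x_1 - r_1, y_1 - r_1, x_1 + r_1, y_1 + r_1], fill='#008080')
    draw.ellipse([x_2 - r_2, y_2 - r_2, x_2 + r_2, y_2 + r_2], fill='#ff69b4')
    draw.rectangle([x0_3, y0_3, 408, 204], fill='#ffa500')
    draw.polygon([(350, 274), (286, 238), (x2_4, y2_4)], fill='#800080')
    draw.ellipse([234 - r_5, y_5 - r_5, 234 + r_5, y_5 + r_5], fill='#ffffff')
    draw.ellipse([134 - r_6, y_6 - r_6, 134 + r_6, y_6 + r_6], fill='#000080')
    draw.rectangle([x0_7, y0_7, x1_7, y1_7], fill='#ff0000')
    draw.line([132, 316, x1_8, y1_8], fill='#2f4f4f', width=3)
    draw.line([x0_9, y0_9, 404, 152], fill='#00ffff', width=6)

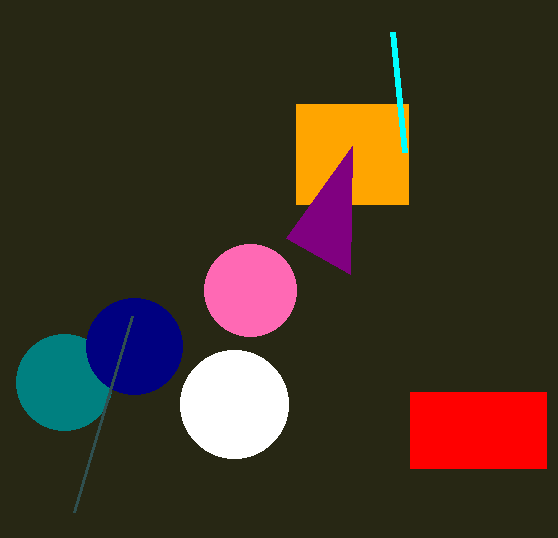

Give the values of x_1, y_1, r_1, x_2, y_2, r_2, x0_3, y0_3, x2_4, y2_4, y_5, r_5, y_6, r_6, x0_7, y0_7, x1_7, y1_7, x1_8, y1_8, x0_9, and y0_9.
x_1 = 64; y_1 = 382; r_1 = 48; x_2 = 250; y_2 = 290; r_2 = 46; x0_3 = 296; y0_3 = 104; x2_4 = 352; y2_4 = 146; y_5 = 404; r_5 = 54; y_6 = 346; r_6 = 48; x0_7 = 410; y0_7 = 392; x1_7 = 546; y1_7 = 468; x1_8 = 74; y1_8 = 512; x0_9 = 392; y0_9 = 32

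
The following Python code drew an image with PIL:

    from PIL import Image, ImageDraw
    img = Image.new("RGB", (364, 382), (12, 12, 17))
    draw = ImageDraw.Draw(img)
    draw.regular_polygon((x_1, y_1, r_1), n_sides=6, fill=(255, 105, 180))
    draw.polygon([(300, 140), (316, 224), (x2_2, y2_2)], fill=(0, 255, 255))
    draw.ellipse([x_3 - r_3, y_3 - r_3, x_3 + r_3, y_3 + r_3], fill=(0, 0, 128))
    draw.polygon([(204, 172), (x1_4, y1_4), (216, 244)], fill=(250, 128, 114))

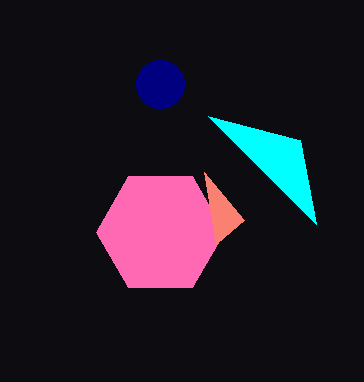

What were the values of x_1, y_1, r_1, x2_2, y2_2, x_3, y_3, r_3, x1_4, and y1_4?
x_1 = 160; y_1 = 232; r_1 = 64; x2_2 = 208; y2_2 = 116; x_3 = 160; y_3 = 84; r_3 = 24; x1_4 = 244; y1_4 = 220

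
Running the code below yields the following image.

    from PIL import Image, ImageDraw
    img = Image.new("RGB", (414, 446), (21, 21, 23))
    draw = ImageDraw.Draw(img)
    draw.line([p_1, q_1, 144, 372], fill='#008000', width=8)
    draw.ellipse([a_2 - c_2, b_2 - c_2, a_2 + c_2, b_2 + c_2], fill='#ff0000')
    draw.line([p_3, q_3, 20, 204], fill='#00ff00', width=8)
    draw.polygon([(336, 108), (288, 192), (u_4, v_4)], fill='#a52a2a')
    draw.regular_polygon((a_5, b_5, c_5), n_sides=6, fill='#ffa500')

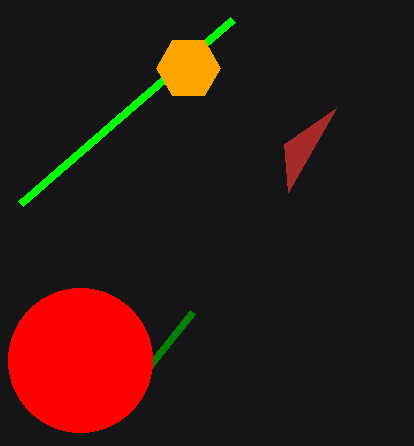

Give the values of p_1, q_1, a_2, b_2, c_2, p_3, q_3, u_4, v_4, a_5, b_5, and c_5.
p_1 = 192, q_1 = 312, a_2 = 80, b_2 = 360, c_2 = 72, p_3 = 232, q_3 = 20, u_4 = 284, v_4 = 144, a_5 = 188, b_5 = 68, c_5 = 32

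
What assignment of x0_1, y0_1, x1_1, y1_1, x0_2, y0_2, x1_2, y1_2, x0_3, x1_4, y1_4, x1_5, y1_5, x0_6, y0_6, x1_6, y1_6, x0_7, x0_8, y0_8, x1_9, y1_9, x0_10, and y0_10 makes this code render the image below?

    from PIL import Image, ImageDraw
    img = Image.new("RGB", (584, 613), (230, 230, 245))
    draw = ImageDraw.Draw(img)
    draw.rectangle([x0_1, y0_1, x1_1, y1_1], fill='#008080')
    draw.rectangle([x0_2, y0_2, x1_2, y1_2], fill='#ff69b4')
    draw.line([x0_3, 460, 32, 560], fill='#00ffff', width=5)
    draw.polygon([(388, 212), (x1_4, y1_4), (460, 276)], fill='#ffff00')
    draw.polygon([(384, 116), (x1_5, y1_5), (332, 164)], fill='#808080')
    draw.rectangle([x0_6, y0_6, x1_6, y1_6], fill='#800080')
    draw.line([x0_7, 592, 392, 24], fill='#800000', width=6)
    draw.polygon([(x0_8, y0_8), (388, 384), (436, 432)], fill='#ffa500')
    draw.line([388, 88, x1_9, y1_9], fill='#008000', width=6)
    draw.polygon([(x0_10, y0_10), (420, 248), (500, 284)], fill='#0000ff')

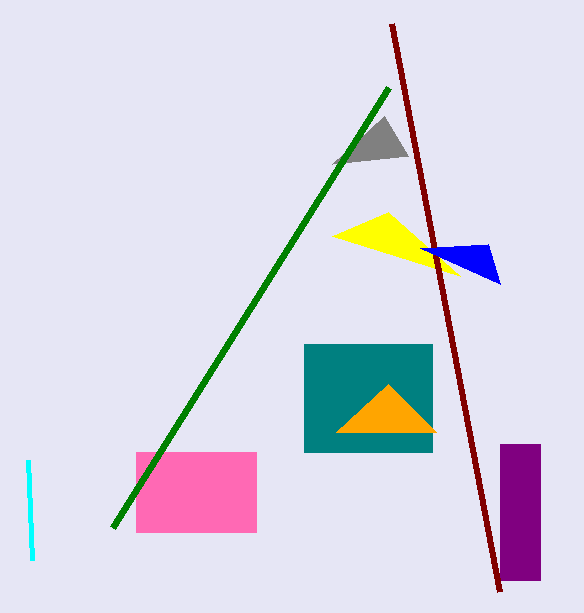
x0_1 = 304, y0_1 = 344, x1_1 = 432, y1_1 = 452, x0_2 = 136, y0_2 = 452, x1_2 = 256, y1_2 = 532, x0_3 = 28, x1_4 = 332, y1_4 = 236, x1_5 = 408, y1_5 = 156, x0_6 = 500, y0_6 = 444, x1_6 = 540, y1_6 = 580, x0_7 = 500, x0_8 = 336, y0_8 = 432, x1_9 = 112, y1_9 = 528, x0_10 = 488, y0_10 = 244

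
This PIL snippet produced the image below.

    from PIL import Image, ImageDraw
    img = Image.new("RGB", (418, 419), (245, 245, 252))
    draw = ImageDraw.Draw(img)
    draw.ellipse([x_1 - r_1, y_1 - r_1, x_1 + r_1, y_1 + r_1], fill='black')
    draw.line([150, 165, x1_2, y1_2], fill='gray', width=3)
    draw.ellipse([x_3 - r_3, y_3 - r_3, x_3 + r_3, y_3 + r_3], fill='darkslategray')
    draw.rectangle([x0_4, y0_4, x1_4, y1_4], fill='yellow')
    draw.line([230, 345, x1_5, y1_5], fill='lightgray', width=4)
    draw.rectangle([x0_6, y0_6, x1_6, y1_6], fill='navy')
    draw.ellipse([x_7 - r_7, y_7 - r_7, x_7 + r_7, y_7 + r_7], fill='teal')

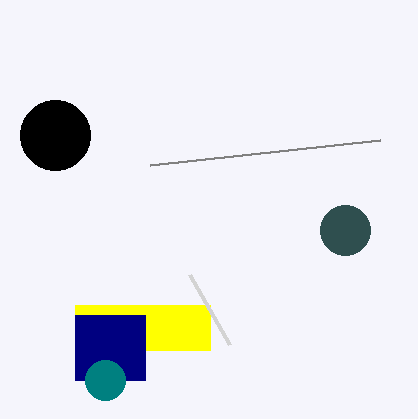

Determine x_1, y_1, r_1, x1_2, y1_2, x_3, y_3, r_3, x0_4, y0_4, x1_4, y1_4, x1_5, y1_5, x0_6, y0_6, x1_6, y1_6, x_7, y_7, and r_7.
x_1 = 55; y_1 = 135; r_1 = 35; x1_2 = 380; y1_2 = 140; x_3 = 345; y_3 = 230; r_3 = 25; x0_4 = 75; y0_4 = 305; x1_4 = 210; y1_4 = 350; x1_5 = 190; y1_5 = 275; x0_6 = 75; y0_6 = 315; x1_6 = 145; y1_6 = 380; x_7 = 105; y_7 = 380; r_7 = 20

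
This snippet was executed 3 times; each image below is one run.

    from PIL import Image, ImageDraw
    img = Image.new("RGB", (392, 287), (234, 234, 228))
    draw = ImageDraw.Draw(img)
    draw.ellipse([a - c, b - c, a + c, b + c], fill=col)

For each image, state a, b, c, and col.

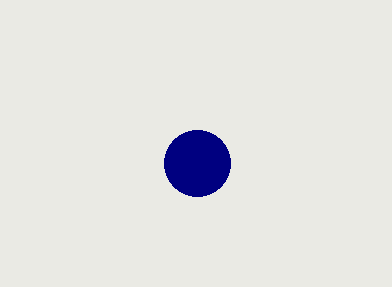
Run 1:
a = 197
b = 163
c = 33
col = 'navy'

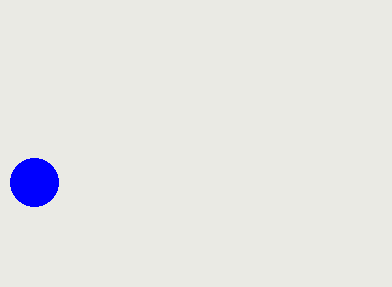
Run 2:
a = 34, b = 182, c = 24, col = 'blue'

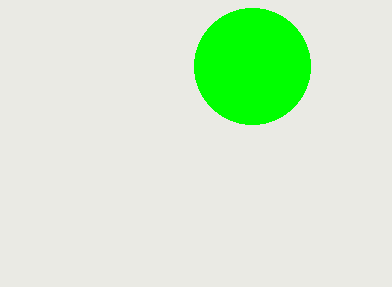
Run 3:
a = 252; b = 66; c = 58; col = 'lime'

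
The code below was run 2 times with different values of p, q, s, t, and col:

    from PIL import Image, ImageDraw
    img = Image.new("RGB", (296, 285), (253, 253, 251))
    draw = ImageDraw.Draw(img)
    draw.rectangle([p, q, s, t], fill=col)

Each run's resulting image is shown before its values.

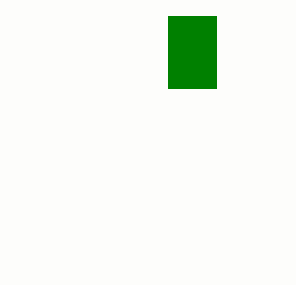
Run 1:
p = 168; q = 16; s = 216; t = 88; col = 'green'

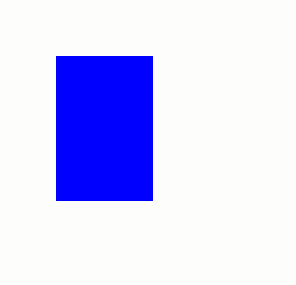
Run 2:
p = 56; q = 56; s = 152; t = 200; col = 'blue'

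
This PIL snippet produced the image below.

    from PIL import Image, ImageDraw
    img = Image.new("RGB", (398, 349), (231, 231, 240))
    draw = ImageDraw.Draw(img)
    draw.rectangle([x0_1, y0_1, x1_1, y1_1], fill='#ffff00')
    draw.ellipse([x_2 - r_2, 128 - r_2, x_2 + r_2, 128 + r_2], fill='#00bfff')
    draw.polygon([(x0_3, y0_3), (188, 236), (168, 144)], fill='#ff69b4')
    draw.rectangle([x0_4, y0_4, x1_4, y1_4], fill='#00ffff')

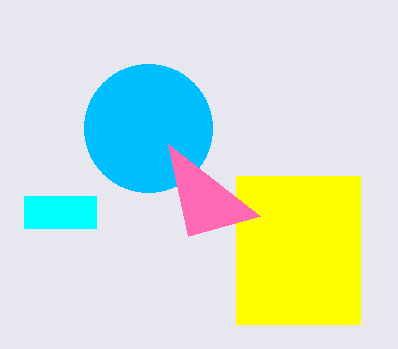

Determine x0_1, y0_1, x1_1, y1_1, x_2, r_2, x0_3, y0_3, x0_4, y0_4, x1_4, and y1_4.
x0_1 = 236; y0_1 = 176; x1_1 = 360; y1_1 = 324; x_2 = 148; r_2 = 64; x0_3 = 260; y0_3 = 216; x0_4 = 24; y0_4 = 196; x1_4 = 96; y1_4 = 228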